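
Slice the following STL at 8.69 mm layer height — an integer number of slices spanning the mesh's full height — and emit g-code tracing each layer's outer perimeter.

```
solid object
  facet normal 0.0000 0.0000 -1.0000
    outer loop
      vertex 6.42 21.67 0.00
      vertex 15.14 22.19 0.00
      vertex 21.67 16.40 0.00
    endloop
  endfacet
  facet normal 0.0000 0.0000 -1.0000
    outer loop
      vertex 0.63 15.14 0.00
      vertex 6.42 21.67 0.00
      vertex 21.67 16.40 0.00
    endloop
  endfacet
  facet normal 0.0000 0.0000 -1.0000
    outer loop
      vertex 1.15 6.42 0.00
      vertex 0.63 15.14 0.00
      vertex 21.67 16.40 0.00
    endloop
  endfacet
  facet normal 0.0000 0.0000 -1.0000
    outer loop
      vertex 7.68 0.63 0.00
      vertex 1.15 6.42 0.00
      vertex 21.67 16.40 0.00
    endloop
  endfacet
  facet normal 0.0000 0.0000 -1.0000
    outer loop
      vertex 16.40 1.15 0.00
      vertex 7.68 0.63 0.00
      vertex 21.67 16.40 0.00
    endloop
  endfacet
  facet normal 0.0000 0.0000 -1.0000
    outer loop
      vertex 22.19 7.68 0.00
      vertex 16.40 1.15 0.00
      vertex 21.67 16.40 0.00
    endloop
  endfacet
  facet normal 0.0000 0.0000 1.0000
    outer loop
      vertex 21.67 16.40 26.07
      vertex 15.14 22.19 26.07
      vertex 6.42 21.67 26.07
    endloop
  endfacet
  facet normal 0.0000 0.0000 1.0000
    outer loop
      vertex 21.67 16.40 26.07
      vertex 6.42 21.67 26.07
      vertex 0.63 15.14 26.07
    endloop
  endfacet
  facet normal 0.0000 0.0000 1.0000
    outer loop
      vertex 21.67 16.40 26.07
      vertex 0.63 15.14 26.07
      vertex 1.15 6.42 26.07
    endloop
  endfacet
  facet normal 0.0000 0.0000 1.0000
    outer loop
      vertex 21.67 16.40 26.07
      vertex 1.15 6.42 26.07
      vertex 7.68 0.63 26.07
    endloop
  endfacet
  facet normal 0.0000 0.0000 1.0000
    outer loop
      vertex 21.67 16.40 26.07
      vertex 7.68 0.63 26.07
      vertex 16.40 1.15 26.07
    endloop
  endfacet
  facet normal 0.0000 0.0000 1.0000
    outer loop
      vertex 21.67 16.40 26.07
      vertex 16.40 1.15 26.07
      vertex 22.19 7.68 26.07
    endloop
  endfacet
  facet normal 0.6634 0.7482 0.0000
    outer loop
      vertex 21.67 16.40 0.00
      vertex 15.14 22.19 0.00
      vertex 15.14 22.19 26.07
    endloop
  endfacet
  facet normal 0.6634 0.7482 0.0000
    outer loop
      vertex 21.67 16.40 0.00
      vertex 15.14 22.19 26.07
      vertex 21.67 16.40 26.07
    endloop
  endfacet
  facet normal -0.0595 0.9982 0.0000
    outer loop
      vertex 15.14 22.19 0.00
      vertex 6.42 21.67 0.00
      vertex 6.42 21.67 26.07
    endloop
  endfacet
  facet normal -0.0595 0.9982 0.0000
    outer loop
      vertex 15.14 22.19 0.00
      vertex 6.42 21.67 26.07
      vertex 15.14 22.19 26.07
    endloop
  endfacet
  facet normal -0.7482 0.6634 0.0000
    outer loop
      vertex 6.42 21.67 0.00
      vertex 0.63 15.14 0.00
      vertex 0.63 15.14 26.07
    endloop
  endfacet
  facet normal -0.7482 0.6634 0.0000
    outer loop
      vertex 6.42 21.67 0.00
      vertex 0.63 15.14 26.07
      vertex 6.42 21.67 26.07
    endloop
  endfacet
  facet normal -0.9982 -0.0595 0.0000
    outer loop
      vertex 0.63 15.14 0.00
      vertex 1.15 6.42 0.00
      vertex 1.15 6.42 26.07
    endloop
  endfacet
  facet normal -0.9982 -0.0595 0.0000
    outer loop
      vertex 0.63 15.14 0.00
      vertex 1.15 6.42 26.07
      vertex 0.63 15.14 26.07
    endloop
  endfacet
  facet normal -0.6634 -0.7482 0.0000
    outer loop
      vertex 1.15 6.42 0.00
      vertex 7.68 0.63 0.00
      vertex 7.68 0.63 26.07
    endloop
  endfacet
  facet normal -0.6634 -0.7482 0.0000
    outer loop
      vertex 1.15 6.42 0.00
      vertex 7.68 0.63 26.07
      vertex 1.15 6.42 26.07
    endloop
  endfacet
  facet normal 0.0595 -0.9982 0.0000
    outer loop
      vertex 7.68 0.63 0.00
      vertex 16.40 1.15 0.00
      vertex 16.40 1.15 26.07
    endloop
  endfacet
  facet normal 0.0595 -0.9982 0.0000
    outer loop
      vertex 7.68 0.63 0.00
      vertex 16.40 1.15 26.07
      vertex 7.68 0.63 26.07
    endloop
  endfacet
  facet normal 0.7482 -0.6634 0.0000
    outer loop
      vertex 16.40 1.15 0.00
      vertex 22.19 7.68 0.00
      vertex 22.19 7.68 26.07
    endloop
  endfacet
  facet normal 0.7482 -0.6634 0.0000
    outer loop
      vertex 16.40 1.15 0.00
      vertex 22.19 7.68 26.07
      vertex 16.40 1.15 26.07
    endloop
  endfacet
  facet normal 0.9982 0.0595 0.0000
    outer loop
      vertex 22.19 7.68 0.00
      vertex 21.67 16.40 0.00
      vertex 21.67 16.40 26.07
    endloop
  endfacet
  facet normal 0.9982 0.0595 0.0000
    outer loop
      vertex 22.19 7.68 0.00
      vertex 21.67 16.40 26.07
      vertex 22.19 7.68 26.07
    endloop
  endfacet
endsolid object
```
; perimeter-only toolpath
G21 ; units = mm
G90 ; absolute positioning
G28 ; home
; layer 1
G0 Z8.69
G0 X21.67 Y16.40
G1 X15.14 Y22.19
G1 X6.42 Y21.67
G1 X0.63 Y15.14
G1 X1.15 Y6.42
G1 X7.68 Y0.63
G1 X16.40 Y1.15
G1 X22.19 Y7.68
G1 X21.67 Y16.40
; layer 2
G0 Z17.38
G0 X21.67 Y16.40
G1 X15.14 Y22.19
G1 X6.42 Y21.67
G1 X0.63 Y15.14
G1 X1.15 Y6.42
G1 X7.68 Y0.63
G1 X16.40 Y1.15
G1 X22.19 Y7.68
G1 X21.67 Y16.40
; layer 3
G0 Z26.07
G0 X21.67 Y16.40
G1 X15.14 Y22.19
G1 X6.42 Y21.67
G1 X0.63 Y15.14
G1 X1.15 Y6.42
G1 X7.68 Y0.63
G1 X16.40 Y1.15
G1 X22.19 Y7.68
G1 X21.67 Y16.40
M2 ; end

The solid is a regular 8-sided prism (a cylinder approximated with 8 flat sides), circumscribed radius ≈ 11.4 mm, height ≈ 26.1 mm. Slicing at Δz = 8.69 mm — 3 equal slices spanning the solid's height, so layer i sits at z = i·h/3 — gives 3 non-empty perimeters. Each is a 8-segment closed polygon; G0 lifts to the layer z and rapids to the start vertex, then G1 traces the edges.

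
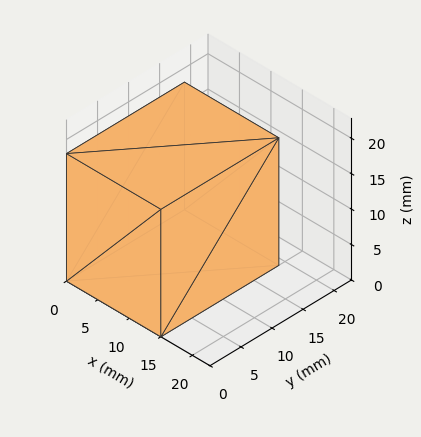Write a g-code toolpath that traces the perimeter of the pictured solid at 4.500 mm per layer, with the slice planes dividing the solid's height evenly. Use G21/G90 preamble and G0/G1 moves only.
Reading the render: the shape is a rectangular box, roughly 15 × 19 mm footprint and 18 mm tall (dimensions read to the nearest mm from the axis ticks). For the g-code, the solid's height is divided into equal slices at the stated Δz and each level perimeter traced with G1 moves after a G0 lift.

; perimeter-only toolpath
G21 ; units = mm
G90 ; absolute positioning
G28 ; home
; layer 1
G0 Z4.500
G0 X0.000 Y0.000
G1 X15.000 Y0.000
G1 X15.000 Y19.000
G1 X0.000 Y19.000
G1 X0.000 Y0.000
; layer 2
G0 Z9.000
G0 X0.000 Y0.000
G1 X15.000 Y0.000
G1 X15.000 Y19.000
G1 X0.000 Y19.000
G1 X0.000 Y0.000
; layer 3
G0 Z13.500
G0 X0.000 Y0.000
G1 X15.000 Y0.000
G1 X15.000 Y19.000
G1 X0.000 Y19.000
G1 X0.000 Y0.000
; layer 4
G0 Z18.000
G0 X0.000 Y0.000
G1 X15.000 Y0.000
G1 X15.000 Y19.000
G1 X0.000 Y19.000
G1 X0.000 Y0.000
M2 ; end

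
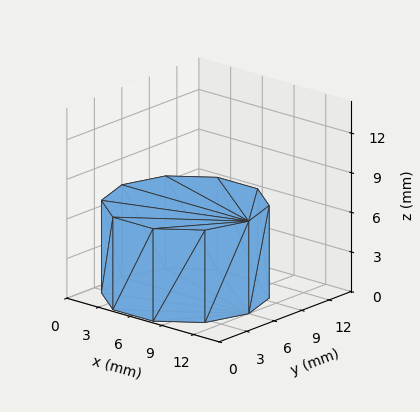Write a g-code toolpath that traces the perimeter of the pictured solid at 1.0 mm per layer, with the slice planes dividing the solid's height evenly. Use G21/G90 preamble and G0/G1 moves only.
Reading the render: the shape is a regular 10-sided prism (a cylinder approximated with 10 flat sides), circumscribed radius ≈ 6 mm, height ≈ 7 mm (dimensions read to the nearest mm from the axis ticks). For the g-code, the solid's height is divided into equal slices at the stated Δz and each level perimeter traced with G1 moves after a G0 lift.

; perimeter-only toolpath
G21 ; units = mm
G90 ; absolute positioning
G28 ; home
; layer 1
G0 Z1.0
G0 X12.0 Y6.0
G1 X10.9 Y9.5
G1 X7.9 Y11.7
G1 X4.1 Y11.7
G1 X1.1 Y9.5
G1 X0.0 Y6.0
G1 X1.1 Y2.5
G1 X4.1 Y0.3
G1 X7.9 Y0.3
G1 X10.9 Y2.5
G1 X12.0 Y6.0
; layer 2
G0 Z2.0
G0 X12.0 Y6.0
G1 X10.9 Y9.5
G1 X7.9 Y11.7
G1 X4.1 Y11.7
G1 X1.1 Y9.5
G1 X0.0 Y6.0
G1 X1.1 Y2.5
G1 X4.1 Y0.3
G1 X7.9 Y0.3
G1 X10.9 Y2.5
G1 X12.0 Y6.0
; layer 3
G0 Z3.0
G0 X12.0 Y6.0
G1 X10.9 Y9.5
G1 X7.9 Y11.7
G1 X4.1 Y11.7
G1 X1.1 Y9.5
G1 X0.0 Y6.0
G1 X1.1 Y2.5
G1 X4.1 Y0.3
G1 X7.9 Y0.3
G1 X10.9 Y2.5
G1 X12.0 Y6.0
; layer 4
G0 Z4.0
G0 X12.0 Y6.0
G1 X10.9 Y9.5
G1 X7.9 Y11.7
G1 X4.1 Y11.7
G1 X1.1 Y9.5
G1 X0.0 Y6.0
G1 X1.1 Y2.5
G1 X4.1 Y0.3
G1 X7.9 Y0.3
G1 X10.9 Y2.5
G1 X12.0 Y6.0
; layer 5
G0 Z5.0
G0 X12.0 Y6.0
G1 X10.9 Y9.5
G1 X7.9 Y11.7
G1 X4.1 Y11.7
G1 X1.1 Y9.5
G1 X0.0 Y6.0
G1 X1.1 Y2.5
G1 X4.1 Y0.3
G1 X7.9 Y0.3
G1 X10.9 Y2.5
G1 X12.0 Y6.0
; layer 6
G0 Z6.0
G0 X12.0 Y6.0
G1 X10.9 Y9.5
G1 X7.9 Y11.7
G1 X4.1 Y11.7
G1 X1.1 Y9.5
G1 X0.0 Y6.0
G1 X1.1 Y2.5
G1 X4.1 Y0.3
G1 X7.9 Y0.3
G1 X10.9 Y2.5
G1 X12.0 Y6.0
; layer 7
G0 Z7.0
G0 X12.0 Y6.0
G1 X10.9 Y9.5
G1 X7.9 Y11.7
G1 X4.1 Y11.7
G1 X1.1 Y9.5
G1 X0.0 Y6.0
G1 X1.1 Y2.5
G1 X4.1 Y0.3
G1 X7.9 Y0.3
G1 X10.9 Y2.5
G1 X12.0 Y6.0
M2 ; end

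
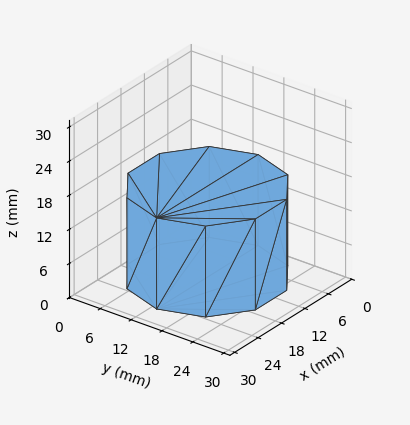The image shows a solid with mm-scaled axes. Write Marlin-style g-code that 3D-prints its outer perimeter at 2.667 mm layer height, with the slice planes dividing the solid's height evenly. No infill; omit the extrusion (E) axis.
Reading the render: the shape is a regular 10-sided prism (a cylinder approximated with 10 flat sides), circumscribed radius ≈ 13 mm, height ≈ 16 mm (dimensions read to the nearest mm from the axis ticks). For the g-code, the solid's height is divided into equal slices at the stated Δz and each level perimeter traced with G1 moves after a G0 lift.

; perimeter-only toolpath
G21 ; units = mm
G90 ; absolute positioning
G28 ; home
; layer 1
G0 Z2.667
G0 X26.000 Y13.000
G1 X23.517 Y20.641
G1 X17.017 Y25.364
G1 X8.983 Y25.364
G1 X2.483 Y20.641
G1 X0.000 Y13.000
G1 X2.483 Y5.359
G1 X8.983 Y0.636
G1 X17.017 Y0.636
G1 X23.517 Y5.359
G1 X26.000 Y13.000
; layer 2
G0 Z5.333
G0 X26.000 Y13.000
G1 X23.517 Y20.641
G1 X17.017 Y25.364
G1 X8.983 Y25.364
G1 X2.483 Y20.641
G1 X0.000 Y13.000
G1 X2.483 Y5.359
G1 X8.983 Y0.636
G1 X17.017 Y0.636
G1 X23.517 Y5.359
G1 X26.000 Y13.000
; layer 3
G0 Z8.000
G0 X26.000 Y13.000
G1 X23.517 Y20.641
G1 X17.017 Y25.364
G1 X8.983 Y25.364
G1 X2.483 Y20.641
G1 X0.000 Y13.000
G1 X2.483 Y5.359
G1 X8.983 Y0.636
G1 X17.017 Y0.636
G1 X23.517 Y5.359
G1 X26.000 Y13.000
; layer 4
G0 Z10.667
G0 X26.000 Y13.000
G1 X23.517 Y20.641
G1 X17.017 Y25.364
G1 X8.983 Y25.364
G1 X2.483 Y20.641
G1 X0.000 Y13.000
G1 X2.483 Y5.359
G1 X8.983 Y0.636
G1 X17.017 Y0.636
G1 X23.517 Y5.359
G1 X26.000 Y13.000
; layer 5
G0 Z13.333
G0 X26.000 Y13.000
G1 X23.517 Y20.641
G1 X17.017 Y25.364
G1 X8.983 Y25.364
G1 X2.483 Y20.641
G1 X0.000 Y13.000
G1 X2.483 Y5.359
G1 X8.983 Y0.636
G1 X17.017 Y0.636
G1 X23.517 Y5.359
G1 X26.000 Y13.000
; layer 6
G0 Z16.000
G0 X26.000 Y13.000
G1 X23.517 Y20.641
G1 X17.017 Y25.364
G1 X8.983 Y25.364
G1 X2.483 Y20.641
G1 X0.000 Y13.000
G1 X2.483 Y5.359
G1 X8.983 Y0.636
G1 X17.017 Y0.636
G1 X23.517 Y5.359
G1 X26.000 Y13.000
M2 ; end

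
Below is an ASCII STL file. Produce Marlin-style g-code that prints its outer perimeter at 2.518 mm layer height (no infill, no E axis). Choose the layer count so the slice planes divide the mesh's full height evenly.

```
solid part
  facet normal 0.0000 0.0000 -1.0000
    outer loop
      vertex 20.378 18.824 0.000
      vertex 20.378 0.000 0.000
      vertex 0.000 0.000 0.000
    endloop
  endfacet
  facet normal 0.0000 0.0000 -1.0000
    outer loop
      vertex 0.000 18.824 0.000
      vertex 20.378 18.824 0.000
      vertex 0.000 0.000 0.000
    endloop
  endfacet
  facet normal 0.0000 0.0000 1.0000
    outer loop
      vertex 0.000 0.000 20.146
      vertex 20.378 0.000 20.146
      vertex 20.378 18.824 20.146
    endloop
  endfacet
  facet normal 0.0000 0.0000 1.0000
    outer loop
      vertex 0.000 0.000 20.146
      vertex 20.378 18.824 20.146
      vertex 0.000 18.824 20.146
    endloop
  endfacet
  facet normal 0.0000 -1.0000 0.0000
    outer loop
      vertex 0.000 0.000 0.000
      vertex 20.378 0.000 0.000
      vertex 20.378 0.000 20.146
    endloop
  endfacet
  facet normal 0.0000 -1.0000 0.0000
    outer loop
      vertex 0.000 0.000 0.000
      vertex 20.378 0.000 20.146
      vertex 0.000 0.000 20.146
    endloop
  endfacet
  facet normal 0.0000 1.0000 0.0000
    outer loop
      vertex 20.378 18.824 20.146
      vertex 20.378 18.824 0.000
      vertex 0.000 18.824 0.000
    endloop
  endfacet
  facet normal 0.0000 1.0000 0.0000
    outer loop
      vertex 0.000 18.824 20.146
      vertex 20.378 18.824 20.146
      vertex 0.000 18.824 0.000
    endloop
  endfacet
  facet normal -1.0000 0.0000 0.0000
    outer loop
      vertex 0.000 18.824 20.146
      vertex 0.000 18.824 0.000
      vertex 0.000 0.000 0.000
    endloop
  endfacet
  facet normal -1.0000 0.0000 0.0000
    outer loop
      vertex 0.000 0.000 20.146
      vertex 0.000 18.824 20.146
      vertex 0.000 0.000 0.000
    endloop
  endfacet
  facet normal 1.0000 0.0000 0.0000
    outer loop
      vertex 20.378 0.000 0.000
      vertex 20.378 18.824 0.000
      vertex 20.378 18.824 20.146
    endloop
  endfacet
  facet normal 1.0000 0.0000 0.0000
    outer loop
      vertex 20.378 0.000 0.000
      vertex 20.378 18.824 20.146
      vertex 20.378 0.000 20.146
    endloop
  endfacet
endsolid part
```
; perimeter-only toolpath
G21 ; units = mm
G90 ; absolute positioning
G28 ; home
; layer 1
G0 Z2.518
G0 X0.000 Y0.000
G1 X20.378 Y0.000
G1 X20.378 Y18.824
G1 X0.000 Y18.824
G1 X0.000 Y0.000
; layer 2
G0 Z5.037
G0 X0.000 Y0.000
G1 X20.378 Y0.000
G1 X20.378 Y18.824
G1 X0.000 Y18.824
G1 X0.000 Y0.000
; layer 3
G0 Z7.555
G0 X0.000 Y0.000
G1 X20.378 Y0.000
G1 X20.378 Y18.824
G1 X0.000 Y18.824
G1 X0.000 Y0.000
; layer 4
G0 Z10.073
G0 X0.000 Y0.000
G1 X20.378 Y0.000
G1 X20.378 Y18.824
G1 X0.000 Y18.824
G1 X0.000 Y0.000
; layer 5
G0 Z12.591
G0 X0.000 Y0.000
G1 X20.378 Y0.000
G1 X20.378 Y18.824
G1 X0.000 Y18.824
G1 X0.000 Y0.000
; layer 6
G0 Z15.110
G0 X0.000 Y0.000
G1 X20.378 Y0.000
G1 X20.378 Y18.824
G1 X0.000 Y18.824
G1 X0.000 Y0.000
; layer 7
G0 Z17.628
G0 X0.000 Y0.000
G1 X20.378 Y0.000
G1 X20.378 Y18.824
G1 X0.000 Y18.824
G1 X0.000 Y0.000
; layer 8
G0 Z20.146
G0 X0.000 Y0.000
G1 X20.378 Y0.000
G1 X20.378 Y18.824
G1 X0.000 Y18.824
G1 X0.000 Y0.000
M2 ; end

The solid is a rectangular box, roughly 20.4 × 18.8 mm footprint and 20.1 mm tall. Slicing at Δz = 2.518 mm — 8 equal slices spanning the solid's height, so layer i sits at z = i·h/8 — gives 8 non-empty perimeters. Each is a 4-segment closed polygon; G0 lifts to the layer z and rapids to the start vertex, then G1 traces the edges.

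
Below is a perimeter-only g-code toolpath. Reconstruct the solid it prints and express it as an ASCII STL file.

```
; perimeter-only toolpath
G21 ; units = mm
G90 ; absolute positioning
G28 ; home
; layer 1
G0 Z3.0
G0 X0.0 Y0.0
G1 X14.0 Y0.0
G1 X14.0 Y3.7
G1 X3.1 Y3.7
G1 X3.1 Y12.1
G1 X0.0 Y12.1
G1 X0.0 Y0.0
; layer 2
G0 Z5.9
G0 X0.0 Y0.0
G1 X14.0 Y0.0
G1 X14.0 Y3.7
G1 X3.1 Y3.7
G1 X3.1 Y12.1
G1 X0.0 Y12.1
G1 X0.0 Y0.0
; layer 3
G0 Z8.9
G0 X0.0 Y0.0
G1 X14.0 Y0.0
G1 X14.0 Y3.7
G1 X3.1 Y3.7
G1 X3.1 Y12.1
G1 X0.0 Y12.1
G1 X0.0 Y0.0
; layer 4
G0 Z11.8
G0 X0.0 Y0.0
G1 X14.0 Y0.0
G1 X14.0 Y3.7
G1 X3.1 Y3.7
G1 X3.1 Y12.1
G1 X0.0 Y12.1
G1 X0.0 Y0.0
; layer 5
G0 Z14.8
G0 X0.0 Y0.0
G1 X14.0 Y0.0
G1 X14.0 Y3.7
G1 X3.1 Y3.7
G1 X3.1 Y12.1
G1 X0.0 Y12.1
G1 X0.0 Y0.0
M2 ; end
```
solid part
  facet normal 0.0000 0.0000 -1.0000
    outer loop
      vertex 14.0 3.7 0.0
      vertex 14.0 0.0 0.0
      vertex 0.0 0.0 0.0
    endloop
  endfacet
  facet normal 0.0000 0.0000 -1.0000
    outer loop
      vertex 3.1 3.7 0.0
      vertex 14.0 3.7 0.0
      vertex 0.0 0.0 0.0
    endloop
  endfacet
  facet normal 0.0000 0.0000 -1.0000
    outer loop
      vertex 3.1 12.1 0.0
      vertex 3.1 3.7 0.0
      vertex 0.0 0.0 0.0
    endloop
  endfacet
  facet normal 0.0000 0.0000 -1.0000
    outer loop
      vertex 0.0 12.1 0.0
      vertex 3.1 12.1 0.0
      vertex 0.0 0.0 0.0
    endloop
  endfacet
  facet normal 0.0000 0.0000 1.0000
    outer loop
      vertex 0.0 0.0 14.8
      vertex 14.0 0.0 14.8
      vertex 14.0 3.7 14.8
    endloop
  endfacet
  facet normal 0.0000 0.0000 1.0000
    outer loop
      vertex 0.0 0.0 14.8
      vertex 14.0 3.7 14.8
      vertex 3.1 3.7 14.8
    endloop
  endfacet
  facet normal 0.0000 0.0000 1.0000
    outer loop
      vertex 0.0 0.0 14.8
      vertex 3.1 3.7 14.8
      vertex 3.1 12.1 14.8
    endloop
  endfacet
  facet normal 0.0000 0.0000 1.0000
    outer loop
      vertex 0.0 0.0 14.8
      vertex 3.1 12.1 14.8
      vertex 0.0 12.1 14.8
    endloop
  endfacet
  facet normal 0.0000 -1.0000 0.0000
    outer loop
      vertex 0.0 0.0 0.0
      vertex 14.0 0.0 0.0
      vertex 14.0 0.0 14.8
    endloop
  endfacet
  facet normal 0.0000 -1.0000 0.0000
    outer loop
      vertex 0.0 0.0 0.0
      vertex 14.0 0.0 14.8
      vertex 0.0 0.0 14.8
    endloop
  endfacet
  facet normal 1.0000 0.0000 0.0000
    outer loop
      vertex 14.0 0.0 0.0
      vertex 14.0 3.7 0.0
      vertex 14.0 3.7 14.8
    endloop
  endfacet
  facet normal 1.0000 0.0000 0.0000
    outer loop
      vertex 14.0 0.0 0.0
      vertex 14.0 3.7 14.8
      vertex 14.0 0.0 14.8
    endloop
  endfacet
  facet normal 0.0000 1.0000 0.0000
    outer loop
      vertex 14.0 3.7 0.0
      vertex 3.1 3.7 0.0
      vertex 3.1 3.7 14.8
    endloop
  endfacet
  facet normal 0.0000 1.0000 0.0000
    outer loop
      vertex 14.0 3.7 0.0
      vertex 3.1 3.7 14.8
      vertex 14.0 3.7 14.8
    endloop
  endfacet
  facet normal 1.0000 0.0000 0.0000
    outer loop
      vertex 3.1 3.7 0.0
      vertex 3.1 12.1 0.0
      vertex 3.1 12.1 14.8
    endloop
  endfacet
  facet normal 1.0000 0.0000 0.0000
    outer loop
      vertex 3.1 3.7 0.0
      vertex 3.1 12.1 14.8
      vertex 3.1 3.7 14.8
    endloop
  endfacet
  facet normal 0.0000 1.0000 0.0000
    outer loop
      vertex 3.1 12.1 0.0
      vertex 0.0 12.1 0.0
      vertex 0.0 12.1 14.8
    endloop
  endfacet
  facet normal 0.0000 1.0000 0.0000
    outer loop
      vertex 3.1 12.1 0.0
      vertex 0.0 12.1 14.8
      vertex 3.1 12.1 14.8
    endloop
  endfacet
  facet normal -1.0000 0.0000 0.0000
    outer loop
      vertex 0.0 12.1 0.0
      vertex 0.0 0.0 0.0
      vertex 0.0 0.0 14.8
    endloop
  endfacet
  facet normal -1.0000 0.0000 0.0000
    outer loop
      vertex 0.0 12.1 0.0
      vertex 0.0 0.0 14.8
      vertex 0.0 12.1 14.8
    endloop
  endfacet
endsolid part

The G0 Z moves step by Δz≈3.0 mm. Every layer's G1 loop is the same polygon, so the solid is a straight extrusion of it from z=0 to z≈14.8. Closing with flat bottom and top caps and triangulating gives 20 facets — an L-shaped prism: outer 14 × 12.1 mm, arm thicknesses ≈ 3.7 mm (horizontal) and 3.1 mm (vertical), extruded 14.8 mm in z.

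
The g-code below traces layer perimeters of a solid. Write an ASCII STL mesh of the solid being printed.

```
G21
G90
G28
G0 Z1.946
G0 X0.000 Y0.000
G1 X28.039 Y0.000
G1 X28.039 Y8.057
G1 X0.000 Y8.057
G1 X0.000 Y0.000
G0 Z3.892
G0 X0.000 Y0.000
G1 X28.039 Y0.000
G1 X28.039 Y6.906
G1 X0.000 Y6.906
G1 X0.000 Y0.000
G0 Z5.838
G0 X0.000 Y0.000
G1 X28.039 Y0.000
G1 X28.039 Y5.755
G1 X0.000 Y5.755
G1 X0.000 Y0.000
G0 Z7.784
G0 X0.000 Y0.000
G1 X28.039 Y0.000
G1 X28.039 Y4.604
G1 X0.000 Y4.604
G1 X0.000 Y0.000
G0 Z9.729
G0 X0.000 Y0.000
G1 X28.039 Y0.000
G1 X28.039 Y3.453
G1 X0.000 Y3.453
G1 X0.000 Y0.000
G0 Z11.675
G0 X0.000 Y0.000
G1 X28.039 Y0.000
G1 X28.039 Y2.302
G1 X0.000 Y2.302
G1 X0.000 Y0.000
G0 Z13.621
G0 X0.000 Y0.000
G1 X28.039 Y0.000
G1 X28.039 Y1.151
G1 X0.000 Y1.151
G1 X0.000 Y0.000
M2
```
solid part
  facet normal 0.0000 0.0000 -1.0000
    outer loop
      vertex 28.039 9.208 0.000
      vertex 28.039 0.000 0.000
      vertex 0.000 0.000 0.000
    endloop
  endfacet
  facet normal 0.0000 0.0000 -1.0000
    outer loop
      vertex 0.000 9.208 0.000
      vertex 28.039 9.208 0.000
      vertex 0.000 0.000 0.000
    endloop
  endfacet
  facet normal 0.0000 -1.0000 0.0000
    outer loop
      vertex 0.000 0.000 0.000
      vertex 28.039 0.000 0.000
      vertex 28.039 0.000 15.567
    endloop
  endfacet
  facet normal 0.0000 -1.0000 0.0000
    outer loop
      vertex 0.000 0.000 0.000
      vertex 28.039 0.000 15.567
      vertex 0.000 0.000 15.567
    endloop
  endfacet
  facet normal 0.0000 0.8607 0.5091
    outer loop
      vertex 0.000 0.000 15.567
      vertex 28.039 0.000 15.567
      vertex 28.039 9.208 0.000
    endloop
  endfacet
  facet normal 0.0000 0.8607 0.5091
    outer loop
      vertex 0.000 0.000 15.567
      vertex 28.039 9.208 0.000
      vertex 0.000 9.208 0.000
    endloop
  endfacet
  facet normal -1.0000 0.0000 0.0000
    outer loop
      vertex 0.000 0.000 15.567
      vertex 0.000 9.208 0.000
      vertex 0.000 0.000 0.000
    endloop
  endfacet
  facet normal 1.0000 0.0000 0.0000
    outer loop
      vertex 28.039 0.000 0.000
      vertex 28.039 9.208 0.000
      vertex 28.039 0.000 15.567
    endloop
  endfacet
endsolid part

The G0 Z moves step by Δz≈1.946 mm. The G1 loops shrink linearly with z, so the solid tapers from its base footprint up to z≈15.6. Closing with a flat bottom cap and the tapered top and triangulating gives 8 facets — a wedge (ramp): 28 × 9.21 mm base, rising to 15.6 mm along the y=0 edge and sloping linearly to z=0 at y=9.21.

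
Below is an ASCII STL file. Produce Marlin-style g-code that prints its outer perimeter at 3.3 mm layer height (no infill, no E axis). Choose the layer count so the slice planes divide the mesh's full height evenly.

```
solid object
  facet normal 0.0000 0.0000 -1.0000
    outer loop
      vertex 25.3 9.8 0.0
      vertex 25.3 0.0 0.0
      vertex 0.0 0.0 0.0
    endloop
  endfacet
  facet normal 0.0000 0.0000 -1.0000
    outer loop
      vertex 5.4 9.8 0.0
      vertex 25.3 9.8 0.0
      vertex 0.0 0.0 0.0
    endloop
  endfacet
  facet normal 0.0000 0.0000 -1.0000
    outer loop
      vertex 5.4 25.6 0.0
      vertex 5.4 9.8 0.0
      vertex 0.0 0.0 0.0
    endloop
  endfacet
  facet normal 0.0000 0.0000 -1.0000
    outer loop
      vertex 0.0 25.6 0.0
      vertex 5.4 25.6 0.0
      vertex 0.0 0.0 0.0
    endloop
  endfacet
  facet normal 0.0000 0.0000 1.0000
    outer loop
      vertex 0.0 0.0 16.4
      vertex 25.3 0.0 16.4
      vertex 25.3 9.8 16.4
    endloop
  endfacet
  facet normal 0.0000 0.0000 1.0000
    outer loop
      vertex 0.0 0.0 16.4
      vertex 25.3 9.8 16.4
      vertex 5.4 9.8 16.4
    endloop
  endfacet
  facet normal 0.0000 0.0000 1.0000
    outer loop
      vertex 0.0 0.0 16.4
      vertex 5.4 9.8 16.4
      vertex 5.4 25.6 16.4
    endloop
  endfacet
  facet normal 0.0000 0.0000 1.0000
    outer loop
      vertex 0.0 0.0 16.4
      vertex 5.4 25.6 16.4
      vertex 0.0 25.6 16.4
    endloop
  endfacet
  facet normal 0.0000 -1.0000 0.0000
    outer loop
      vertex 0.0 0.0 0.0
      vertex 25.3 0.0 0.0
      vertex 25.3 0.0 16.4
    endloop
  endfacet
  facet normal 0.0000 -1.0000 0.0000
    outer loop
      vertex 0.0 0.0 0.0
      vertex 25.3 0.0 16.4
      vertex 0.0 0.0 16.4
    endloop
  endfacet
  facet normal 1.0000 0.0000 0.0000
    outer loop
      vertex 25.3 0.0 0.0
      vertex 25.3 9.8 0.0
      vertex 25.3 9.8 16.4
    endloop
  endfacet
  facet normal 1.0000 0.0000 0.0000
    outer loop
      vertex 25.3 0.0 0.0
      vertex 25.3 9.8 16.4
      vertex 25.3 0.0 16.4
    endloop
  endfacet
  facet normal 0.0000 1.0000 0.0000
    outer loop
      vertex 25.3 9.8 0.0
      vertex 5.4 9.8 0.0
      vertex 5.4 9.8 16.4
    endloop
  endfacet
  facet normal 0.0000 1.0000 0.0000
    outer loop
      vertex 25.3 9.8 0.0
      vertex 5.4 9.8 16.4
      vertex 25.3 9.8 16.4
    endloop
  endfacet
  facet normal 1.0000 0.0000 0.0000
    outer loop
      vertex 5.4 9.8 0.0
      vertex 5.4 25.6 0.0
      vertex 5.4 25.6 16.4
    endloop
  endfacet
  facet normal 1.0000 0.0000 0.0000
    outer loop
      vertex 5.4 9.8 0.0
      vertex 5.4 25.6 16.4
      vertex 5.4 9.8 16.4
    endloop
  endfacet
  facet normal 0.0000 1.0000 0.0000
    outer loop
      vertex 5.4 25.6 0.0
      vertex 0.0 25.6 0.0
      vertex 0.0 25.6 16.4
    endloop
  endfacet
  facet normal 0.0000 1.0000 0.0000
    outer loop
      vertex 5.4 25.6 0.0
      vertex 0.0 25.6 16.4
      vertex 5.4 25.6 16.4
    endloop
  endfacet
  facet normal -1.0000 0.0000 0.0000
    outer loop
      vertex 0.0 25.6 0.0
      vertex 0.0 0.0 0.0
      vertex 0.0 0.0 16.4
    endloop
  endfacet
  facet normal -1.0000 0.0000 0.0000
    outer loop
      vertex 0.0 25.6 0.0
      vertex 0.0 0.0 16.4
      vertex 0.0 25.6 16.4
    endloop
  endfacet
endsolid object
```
; perimeter-only toolpath
G21 ; units = mm
G90 ; absolute positioning
G28 ; home
; layer 1
G0 Z3.3
G0 X0.0 Y0.0
G1 X25.3 Y0.0
G1 X25.3 Y9.8
G1 X5.4 Y9.8
G1 X5.4 Y25.6
G1 X0.0 Y25.6
G1 X0.0 Y0.0
; layer 2
G0 Z6.6
G0 X0.0 Y0.0
G1 X25.3 Y0.0
G1 X25.3 Y9.8
G1 X5.4 Y9.8
G1 X5.4 Y25.6
G1 X0.0 Y25.6
G1 X0.0 Y0.0
; layer 3
G0 Z9.8
G0 X0.0 Y0.0
G1 X25.3 Y0.0
G1 X25.3 Y9.8
G1 X5.4 Y9.8
G1 X5.4 Y25.6
G1 X0.0 Y25.6
G1 X0.0 Y0.0
; layer 4
G0 Z13.1
G0 X0.0 Y0.0
G1 X25.3 Y0.0
G1 X25.3 Y9.8
G1 X5.4 Y9.8
G1 X5.4 Y25.6
G1 X0.0 Y25.6
G1 X0.0 Y0.0
; layer 5
G0 Z16.4
G0 X0.0 Y0.0
G1 X25.3 Y0.0
G1 X25.3 Y9.8
G1 X5.4 Y9.8
G1 X5.4 Y25.6
G1 X0.0 Y25.6
G1 X0.0 Y0.0
M2 ; end

The solid is an L-shaped prism: outer 25.3 × 25.6 mm, arm thicknesses ≈ 9.8 mm (horizontal) and 5.4 mm (vertical), extruded 16.4 mm in z. Slicing at Δz = 3.3 mm — 5 equal slices spanning the solid's height, so layer i sits at z = i·h/5 — gives 5 non-empty perimeters. Each is a 6-segment closed polygon; G0 lifts to the layer z and rapids to the start vertex, then G1 traces the edges.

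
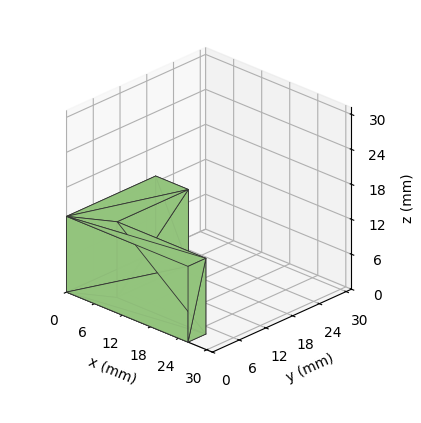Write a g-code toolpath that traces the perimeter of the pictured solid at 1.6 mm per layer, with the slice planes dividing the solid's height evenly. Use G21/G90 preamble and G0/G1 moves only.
Reading the render: the shape is an L-shaped prism: outer 26 × 20 mm, arm thicknesses ≈ 4 mm (horizontal) and 7 mm (vertical), extruded 13 mm in z (dimensions read to the nearest mm from the axis ticks). For the g-code, the solid's height is divided into equal slices at the stated Δz and each level perimeter traced with G1 moves after a G0 lift.

; perimeter-only toolpath
G21 ; units = mm
G90 ; absolute positioning
G28 ; home
; layer 1
G0 Z1.6
G0 X0.0 Y0.0
G1 X26.0 Y0.0
G1 X26.0 Y4.0
G1 X7.0 Y4.0
G1 X7.0 Y20.0
G1 X0.0 Y20.0
G1 X0.0 Y0.0
; layer 2
G0 Z3.2
G0 X0.0 Y0.0
G1 X26.0 Y0.0
G1 X26.0 Y4.0
G1 X7.0 Y4.0
G1 X7.0 Y20.0
G1 X0.0 Y20.0
G1 X0.0 Y0.0
; layer 3
G0 Z4.9
G0 X0.0 Y0.0
G1 X26.0 Y0.0
G1 X26.0 Y4.0
G1 X7.0 Y4.0
G1 X7.0 Y20.0
G1 X0.0 Y20.0
G1 X0.0 Y0.0
; layer 4
G0 Z6.5
G0 X0.0 Y0.0
G1 X26.0 Y0.0
G1 X26.0 Y4.0
G1 X7.0 Y4.0
G1 X7.0 Y20.0
G1 X0.0 Y20.0
G1 X0.0 Y0.0
; layer 5
G0 Z8.1
G0 X0.0 Y0.0
G1 X26.0 Y0.0
G1 X26.0 Y4.0
G1 X7.0 Y4.0
G1 X7.0 Y20.0
G1 X0.0 Y20.0
G1 X0.0 Y0.0
; layer 6
G0 Z9.8
G0 X0.0 Y0.0
G1 X26.0 Y0.0
G1 X26.0 Y4.0
G1 X7.0 Y4.0
G1 X7.0 Y20.0
G1 X0.0 Y20.0
G1 X0.0 Y0.0
; layer 7
G0 Z11.4
G0 X0.0 Y0.0
G1 X26.0 Y0.0
G1 X26.0 Y4.0
G1 X7.0 Y4.0
G1 X7.0 Y20.0
G1 X0.0 Y20.0
G1 X0.0 Y0.0
; layer 8
G0 Z13.0
G0 X0.0 Y0.0
G1 X26.0 Y0.0
G1 X26.0 Y4.0
G1 X7.0 Y4.0
G1 X7.0 Y20.0
G1 X0.0 Y20.0
G1 X0.0 Y0.0
M2 ; end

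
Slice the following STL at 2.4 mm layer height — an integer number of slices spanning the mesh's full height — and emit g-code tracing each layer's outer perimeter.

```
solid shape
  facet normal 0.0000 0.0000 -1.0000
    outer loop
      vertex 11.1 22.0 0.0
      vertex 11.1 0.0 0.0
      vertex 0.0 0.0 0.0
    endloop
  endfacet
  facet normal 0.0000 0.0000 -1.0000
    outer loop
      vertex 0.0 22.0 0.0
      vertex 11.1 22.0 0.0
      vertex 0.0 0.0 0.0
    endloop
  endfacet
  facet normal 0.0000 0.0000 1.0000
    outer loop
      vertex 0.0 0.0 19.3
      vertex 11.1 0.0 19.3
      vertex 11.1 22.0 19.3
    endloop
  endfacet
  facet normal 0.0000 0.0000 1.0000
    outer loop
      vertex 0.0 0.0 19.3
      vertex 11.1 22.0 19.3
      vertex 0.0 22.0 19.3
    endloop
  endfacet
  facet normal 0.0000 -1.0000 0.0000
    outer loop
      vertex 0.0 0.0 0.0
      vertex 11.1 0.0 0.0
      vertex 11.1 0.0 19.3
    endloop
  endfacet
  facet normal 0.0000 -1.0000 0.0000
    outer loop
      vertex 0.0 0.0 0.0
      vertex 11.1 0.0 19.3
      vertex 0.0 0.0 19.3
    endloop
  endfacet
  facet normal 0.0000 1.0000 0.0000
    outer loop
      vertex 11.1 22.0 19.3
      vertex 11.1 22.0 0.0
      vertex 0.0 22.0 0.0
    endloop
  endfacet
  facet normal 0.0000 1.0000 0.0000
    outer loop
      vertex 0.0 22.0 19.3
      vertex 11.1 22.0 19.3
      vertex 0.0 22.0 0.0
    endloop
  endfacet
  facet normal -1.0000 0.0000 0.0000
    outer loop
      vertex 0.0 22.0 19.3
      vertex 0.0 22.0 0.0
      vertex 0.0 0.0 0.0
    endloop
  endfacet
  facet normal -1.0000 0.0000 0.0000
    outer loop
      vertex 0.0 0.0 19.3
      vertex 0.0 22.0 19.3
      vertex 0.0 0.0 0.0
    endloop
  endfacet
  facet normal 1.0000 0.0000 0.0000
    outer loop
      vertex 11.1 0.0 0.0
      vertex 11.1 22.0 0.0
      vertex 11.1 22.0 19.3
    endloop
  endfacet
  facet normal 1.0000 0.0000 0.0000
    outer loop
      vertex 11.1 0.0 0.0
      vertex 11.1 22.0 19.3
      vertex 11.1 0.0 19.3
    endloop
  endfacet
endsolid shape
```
; perimeter-only toolpath
G21 ; units = mm
G90 ; absolute positioning
G28 ; home
; layer 1
G0 Z2.4
G0 X0.0 Y0.0
G1 X11.1 Y0.0
G1 X11.1 Y22.0
G1 X0.0 Y22.0
G1 X0.0 Y0.0
; layer 2
G0 Z4.8
G0 X0.0 Y0.0
G1 X11.1 Y0.0
G1 X11.1 Y22.0
G1 X0.0 Y22.0
G1 X0.0 Y0.0
; layer 3
G0 Z7.2
G0 X0.0 Y0.0
G1 X11.1 Y0.0
G1 X11.1 Y22.0
G1 X0.0 Y22.0
G1 X0.0 Y0.0
; layer 4
G0 Z9.7
G0 X0.0 Y0.0
G1 X11.1 Y0.0
G1 X11.1 Y22.0
G1 X0.0 Y22.0
G1 X0.0 Y0.0
; layer 5
G0 Z12.1
G0 X0.0 Y0.0
G1 X11.1 Y0.0
G1 X11.1 Y22.0
G1 X0.0 Y22.0
G1 X0.0 Y0.0
; layer 6
G0 Z14.5
G0 X0.0 Y0.0
G1 X11.1 Y0.0
G1 X11.1 Y22.0
G1 X0.0 Y22.0
G1 X0.0 Y0.0
; layer 7
G0 Z16.9
G0 X0.0 Y0.0
G1 X11.1 Y0.0
G1 X11.1 Y22.0
G1 X0.0 Y22.0
G1 X0.0 Y0.0
; layer 8
G0 Z19.3
G0 X0.0 Y0.0
G1 X11.1 Y0.0
G1 X11.1 Y22.0
G1 X0.0 Y22.0
G1 X0.0 Y0.0
M2 ; end

The solid is a rectangular box, roughly 11.1 × 22 mm footprint and 19.3 mm tall. Slicing at Δz = 2.4 mm — 8 equal slices spanning the solid's height, so layer i sits at z = i·h/8 — gives 8 non-empty perimeters. Each is a 4-segment closed polygon; G0 lifts to the layer z and rapids to the start vertex, then G1 traces the edges.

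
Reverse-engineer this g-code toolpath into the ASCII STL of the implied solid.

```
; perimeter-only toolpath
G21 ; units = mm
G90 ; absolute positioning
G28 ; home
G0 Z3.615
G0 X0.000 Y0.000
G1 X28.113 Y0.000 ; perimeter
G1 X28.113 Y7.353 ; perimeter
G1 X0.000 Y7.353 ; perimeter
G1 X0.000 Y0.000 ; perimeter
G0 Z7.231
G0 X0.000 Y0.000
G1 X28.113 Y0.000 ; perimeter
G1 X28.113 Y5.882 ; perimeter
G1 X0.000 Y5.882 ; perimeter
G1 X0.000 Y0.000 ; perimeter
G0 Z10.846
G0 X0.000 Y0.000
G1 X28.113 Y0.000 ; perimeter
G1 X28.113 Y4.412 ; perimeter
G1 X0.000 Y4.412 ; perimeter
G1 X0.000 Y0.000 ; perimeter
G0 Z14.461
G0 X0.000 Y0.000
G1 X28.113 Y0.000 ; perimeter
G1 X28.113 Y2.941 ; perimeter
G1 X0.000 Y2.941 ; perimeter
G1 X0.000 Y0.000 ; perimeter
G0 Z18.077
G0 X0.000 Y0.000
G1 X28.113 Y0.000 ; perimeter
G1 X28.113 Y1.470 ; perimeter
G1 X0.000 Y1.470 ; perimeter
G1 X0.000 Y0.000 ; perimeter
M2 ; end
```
solid part
  facet normal 0.0000 0.0000 -1.0000
    outer loop
      vertex 28.113 8.823 0.000
      vertex 28.113 0.000 0.000
      vertex 0.000 0.000 0.000
    endloop
  endfacet
  facet normal 0.0000 0.0000 -1.0000
    outer loop
      vertex 0.000 8.823 0.000
      vertex 28.113 8.823 0.000
      vertex 0.000 0.000 0.000
    endloop
  endfacet
  facet normal 0.0000 -1.0000 0.0000
    outer loop
      vertex 0.000 0.000 0.000
      vertex 28.113 0.000 0.000
      vertex 28.113 0.000 21.692
    endloop
  endfacet
  facet normal 0.0000 -1.0000 0.0000
    outer loop
      vertex 0.000 0.000 0.000
      vertex 28.113 0.000 21.692
      vertex 0.000 0.000 21.692
    endloop
  endfacet
  facet normal 0.0000 0.9263 0.3768
    outer loop
      vertex 0.000 0.000 21.692
      vertex 28.113 0.000 21.692
      vertex 28.113 8.823 0.000
    endloop
  endfacet
  facet normal 0.0000 0.9263 0.3768
    outer loop
      vertex 0.000 0.000 21.692
      vertex 28.113 8.823 0.000
      vertex 0.000 8.823 0.000
    endloop
  endfacet
  facet normal -1.0000 0.0000 0.0000
    outer loop
      vertex 0.000 0.000 21.692
      vertex 0.000 8.823 0.000
      vertex 0.000 0.000 0.000
    endloop
  endfacet
  facet normal 1.0000 0.0000 0.0000
    outer loop
      vertex 28.113 0.000 0.000
      vertex 28.113 8.823 0.000
      vertex 28.113 0.000 21.692
    endloop
  endfacet
endsolid part

The G0 Z moves step by Δz≈3.615 mm. The G1 loops shrink linearly with z, so the solid tapers from its base footprint up to z≈21.7. Closing with a flat bottom cap and the tapered top and triangulating gives 8 facets — a wedge (ramp): 28.1 × 8.82 mm base, rising to 21.7 mm along the y=0 edge and sloping linearly to z=0 at y=8.82.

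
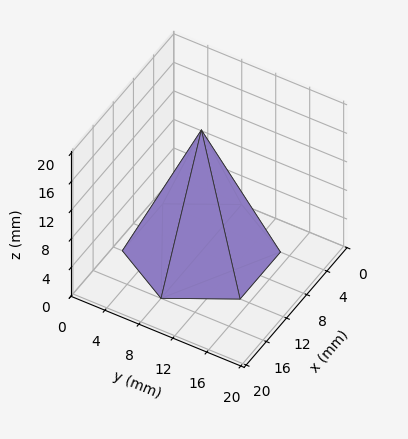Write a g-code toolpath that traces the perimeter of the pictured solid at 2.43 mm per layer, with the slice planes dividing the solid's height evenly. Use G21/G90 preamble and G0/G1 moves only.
Reading the render: the shape is a regular 6-sided pyramid, base circumscribed radius ≈ 8 mm, apex at z ≈ 17 mm (dimensions read to the nearest mm from the axis ticks). For the g-code, the solid's height is divided into equal slices at the stated Δz and each level perimeter traced with G1 moves after a G0 lift.

; perimeter-only toolpath
G21 ; units = mm
G90 ; absolute positioning
G28 ; home
; layer 1
G0 Z2.43
G0 X14.86 Y8.00
G1 X11.43 Y13.94
G1 X4.57 Y13.94
G1 X1.14 Y8.00
G1 X4.57 Y2.06
G1 X11.43 Y2.06
G1 X14.86 Y8.00
; layer 2
G0 Z4.86
G0 X13.71 Y8.00
G1 X10.86 Y12.95
G1 X5.14 Y12.95
G1 X2.29 Y8.00
G1 X5.14 Y3.05
G1 X10.86 Y3.05
G1 X13.71 Y8.00
; layer 3
G0 Z7.29
G0 X12.57 Y8.00
G1 X10.29 Y11.96
G1 X5.71 Y11.96
G1 X3.43 Y8.00
G1 X5.71 Y4.04
G1 X10.29 Y4.04
G1 X12.57 Y8.00
; layer 4
G0 Z9.71
G0 X11.43 Y8.00
G1 X9.71 Y10.97
G1 X6.29 Y10.97
G1 X4.57 Y8.00
G1 X6.29 Y5.03
G1 X9.71 Y5.03
G1 X11.43 Y8.00
; layer 5
G0 Z12.14
G0 X10.29 Y8.00
G1 X9.14 Y9.98
G1 X6.86 Y9.98
G1 X5.71 Y8.00
G1 X6.86 Y6.02
G1 X9.14 Y6.02
G1 X10.29 Y8.00
; layer 6
G0 Z14.57
G0 X9.14 Y8.00
G1 X8.57 Y8.99
G1 X7.43 Y8.99
G1 X6.86 Y8.00
G1 X7.43 Y7.01
G1 X8.57 Y7.01
G1 X9.14 Y8.00
M2 ; end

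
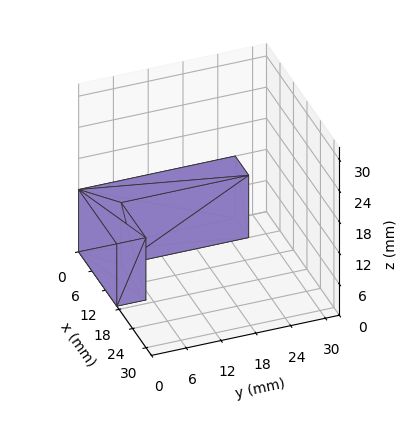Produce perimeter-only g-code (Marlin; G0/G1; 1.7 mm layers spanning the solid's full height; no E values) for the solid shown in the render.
Reading the render: the shape is an L-shaped prism: outer 17 × 27 mm, arm thicknesses ≈ 5 mm (horizontal) and 6 mm (vertical), extruded 12 mm in z (dimensions read to the nearest mm from the axis ticks). For the g-code, the solid's height is divided into equal slices at the stated Δz and each level perimeter traced with G1 moves after a G0 lift.

; perimeter-only toolpath
G21 ; units = mm
G90 ; absolute positioning
G28 ; home
; layer 1
G0 Z1.7
G0 X0.0 Y0.0
G1 X17.0 Y0.0
G1 X17.0 Y5.0
G1 X6.0 Y5.0
G1 X6.0 Y27.0
G1 X0.0 Y27.0
G1 X0.0 Y0.0
; layer 2
G0 Z3.4
G0 X0.0 Y0.0
G1 X17.0 Y0.0
G1 X17.0 Y5.0
G1 X6.0 Y5.0
G1 X6.0 Y27.0
G1 X0.0 Y27.0
G1 X0.0 Y0.0
; layer 3
G0 Z5.1
G0 X0.0 Y0.0
G1 X17.0 Y0.0
G1 X17.0 Y5.0
G1 X6.0 Y5.0
G1 X6.0 Y27.0
G1 X0.0 Y27.0
G1 X0.0 Y0.0
; layer 4
G0 Z6.9
G0 X0.0 Y0.0
G1 X17.0 Y0.0
G1 X17.0 Y5.0
G1 X6.0 Y5.0
G1 X6.0 Y27.0
G1 X0.0 Y27.0
G1 X0.0 Y0.0
; layer 5
G0 Z8.6
G0 X0.0 Y0.0
G1 X17.0 Y0.0
G1 X17.0 Y5.0
G1 X6.0 Y5.0
G1 X6.0 Y27.0
G1 X0.0 Y27.0
G1 X0.0 Y0.0
; layer 6
G0 Z10.3
G0 X0.0 Y0.0
G1 X17.0 Y0.0
G1 X17.0 Y5.0
G1 X6.0 Y5.0
G1 X6.0 Y27.0
G1 X0.0 Y27.0
G1 X0.0 Y0.0
; layer 7
G0 Z12.0
G0 X0.0 Y0.0
G1 X17.0 Y0.0
G1 X17.0 Y5.0
G1 X6.0 Y5.0
G1 X6.0 Y27.0
G1 X0.0 Y27.0
G1 X0.0 Y0.0
M2 ; end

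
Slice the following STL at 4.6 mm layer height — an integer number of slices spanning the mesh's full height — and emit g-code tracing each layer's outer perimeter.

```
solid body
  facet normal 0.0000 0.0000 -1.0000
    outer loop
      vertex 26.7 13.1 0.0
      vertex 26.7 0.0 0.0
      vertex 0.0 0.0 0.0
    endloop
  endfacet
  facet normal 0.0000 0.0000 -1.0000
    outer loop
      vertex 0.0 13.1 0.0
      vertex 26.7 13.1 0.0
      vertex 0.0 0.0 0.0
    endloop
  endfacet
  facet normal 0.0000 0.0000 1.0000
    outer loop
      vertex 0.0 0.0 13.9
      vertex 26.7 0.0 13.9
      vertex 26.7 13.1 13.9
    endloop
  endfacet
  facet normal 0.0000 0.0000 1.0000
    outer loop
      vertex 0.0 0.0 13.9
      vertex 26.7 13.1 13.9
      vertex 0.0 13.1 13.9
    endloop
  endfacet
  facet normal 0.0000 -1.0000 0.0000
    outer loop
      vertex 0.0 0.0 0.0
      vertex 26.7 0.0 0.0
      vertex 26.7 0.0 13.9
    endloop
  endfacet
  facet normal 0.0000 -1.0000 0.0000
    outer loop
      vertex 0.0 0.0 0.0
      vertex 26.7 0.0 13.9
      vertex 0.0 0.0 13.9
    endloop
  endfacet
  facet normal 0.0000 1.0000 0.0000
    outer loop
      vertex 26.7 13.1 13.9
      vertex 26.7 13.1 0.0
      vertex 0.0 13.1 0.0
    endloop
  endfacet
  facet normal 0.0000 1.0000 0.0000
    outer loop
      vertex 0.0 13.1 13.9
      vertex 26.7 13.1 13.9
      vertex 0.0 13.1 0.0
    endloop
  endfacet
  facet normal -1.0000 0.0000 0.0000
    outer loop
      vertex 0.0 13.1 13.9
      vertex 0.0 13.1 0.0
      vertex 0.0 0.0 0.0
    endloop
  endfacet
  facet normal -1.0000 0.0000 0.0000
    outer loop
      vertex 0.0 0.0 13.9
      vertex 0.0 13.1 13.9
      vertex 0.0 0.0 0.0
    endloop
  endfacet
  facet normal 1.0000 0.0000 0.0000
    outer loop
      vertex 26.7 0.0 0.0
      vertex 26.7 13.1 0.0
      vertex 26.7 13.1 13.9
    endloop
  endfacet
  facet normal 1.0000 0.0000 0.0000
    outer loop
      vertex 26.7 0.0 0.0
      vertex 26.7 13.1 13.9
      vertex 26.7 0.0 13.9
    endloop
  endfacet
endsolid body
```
; perimeter-only toolpath
G21 ; units = mm
G90 ; absolute positioning
G28 ; home
; layer 1
G0 Z4.6
G0 X0.0 Y0.0
G1 X26.7 Y0.0
G1 X26.7 Y13.1
G1 X0.0 Y13.1
G1 X0.0 Y0.0
; layer 2
G0 Z9.3
G0 X0.0 Y0.0
G1 X26.7 Y0.0
G1 X26.7 Y13.1
G1 X0.0 Y13.1
G1 X0.0 Y0.0
; layer 3
G0 Z13.9
G0 X0.0 Y0.0
G1 X26.7 Y0.0
G1 X26.7 Y13.1
G1 X0.0 Y13.1
G1 X0.0 Y0.0
M2 ; end

The solid is a rectangular box, roughly 26.7 × 13.1 mm footprint and 13.9 mm tall. Slicing at Δz = 4.6 mm — 3 equal slices spanning the solid's height, so layer i sits at z = i·h/3 — gives 3 non-empty perimeters. Each is a 4-segment closed polygon; G0 lifts to the layer z and rapids to the start vertex, then G1 traces the edges.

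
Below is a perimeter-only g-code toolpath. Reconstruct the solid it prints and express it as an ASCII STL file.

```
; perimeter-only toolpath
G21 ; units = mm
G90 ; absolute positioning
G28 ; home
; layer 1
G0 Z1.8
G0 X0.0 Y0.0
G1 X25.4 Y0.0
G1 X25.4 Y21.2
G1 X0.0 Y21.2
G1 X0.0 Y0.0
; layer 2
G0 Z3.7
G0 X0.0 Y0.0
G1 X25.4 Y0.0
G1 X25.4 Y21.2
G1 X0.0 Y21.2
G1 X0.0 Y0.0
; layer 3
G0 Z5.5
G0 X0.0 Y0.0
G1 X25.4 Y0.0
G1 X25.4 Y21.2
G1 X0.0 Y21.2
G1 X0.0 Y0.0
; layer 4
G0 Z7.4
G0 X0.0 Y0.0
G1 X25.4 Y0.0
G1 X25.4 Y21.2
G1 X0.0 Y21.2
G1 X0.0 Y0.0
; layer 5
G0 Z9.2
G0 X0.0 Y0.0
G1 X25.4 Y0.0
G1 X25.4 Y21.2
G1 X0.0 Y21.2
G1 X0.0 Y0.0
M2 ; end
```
solid part
  facet normal 0.0000 0.0000 -1.0000
    outer loop
      vertex 25.4 21.2 0.0
      vertex 25.4 0.0 0.0
      vertex 0.0 0.0 0.0
    endloop
  endfacet
  facet normal 0.0000 0.0000 -1.0000
    outer loop
      vertex 0.0 21.2 0.0
      vertex 25.4 21.2 0.0
      vertex 0.0 0.0 0.0
    endloop
  endfacet
  facet normal 0.0000 0.0000 1.0000
    outer loop
      vertex 0.0 0.0 9.2
      vertex 25.4 0.0 9.2
      vertex 25.4 21.2 9.2
    endloop
  endfacet
  facet normal 0.0000 0.0000 1.0000
    outer loop
      vertex 0.0 0.0 9.2
      vertex 25.4 21.2 9.2
      vertex 0.0 21.2 9.2
    endloop
  endfacet
  facet normal 0.0000 -1.0000 0.0000
    outer loop
      vertex 0.0 0.0 0.0
      vertex 25.4 0.0 0.0
      vertex 25.4 0.0 9.2
    endloop
  endfacet
  facet normal 0.0000 -1.0000 0.0000
    outer loop
      vertex 0.0 0.0 0.0
      vertex 25.4 0.0 9.2
      vertex 0.0 0.0 9.2
    endloop
  endfacet
  facet normal 0.0000 1.0000 0.0000
    outer loop
      vertex 25.4 21.2 9.2
      vertex 25.4 21.2 0.0
      vertex 0.0 21.2 0.0
    endloop
  endfacet
  facet normal 0.0000 1.0000 0.0000
    outer loop
      vertex 0.0 21.2 9.2
      vertex 25.4 21.2 9.2
      vertex 0.0 21.2 0.0
    endloop
  endfacet
  facet normal -1.0000 0.0000 0.0000
    outer loop
      vertex 0.0 21.2 9.2
      vertex 0.0 21.2 0.0
      vertex 0.0 0.0 0.0
    endloop
  endfacet
  facet normal -1.0000 0.0000 0.0000
    outer loop
      vertex 0.0 0.0 9.2
      vertex 0.0 21.2 9.2
      vertex 0.0 0.0 0.0
    endloop
  endfacet
  facet normal 1.0000 0.0000 0.0000
    outer loop
      vertex 25.4 0.0 0.0
      vertex 25.4 21.2 0.0
      vertex 25.4 21.2 9.2
    endloop
  endfacet
  facet normal 1.0000 0.0000 0.0000
    outer loop
      vertex 25.4 0.0 0.0
      vertex 25.4 21.2 9.2
      vertex 25.4 0.0 9.2
    endloop
  endfacet
endsolid part

The G0 Z moves step by Δz≈1.8 mm. Every layer's G1 loop is the same polygon, so the solid is a straight extrusion of it from z=0 to z≈9.2. Closing with flat bottom and top caps and triangulating gives 12 facets — a rectangular box, roughly 25.4 × 21.2 mm footprint and 9.2 mm tall.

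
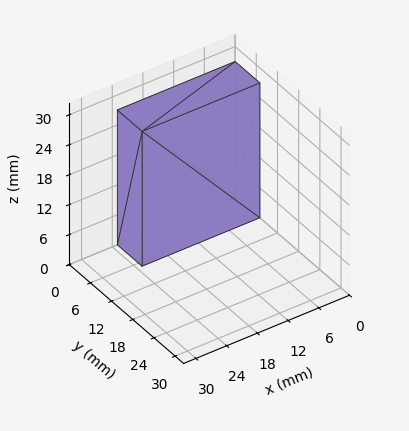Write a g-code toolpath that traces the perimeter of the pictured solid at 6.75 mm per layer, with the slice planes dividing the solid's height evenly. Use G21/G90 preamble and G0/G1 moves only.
Reading the render: the shape is a rectangular box, roughly 23 × 7 mm footprint and 27 mm tall (dimensions read to the nearest mm from the axis ticks). For the g-code, the solid's height is divided into equal slices at the stated Δz and each level perimeter traced with G1 moves after a G0 lift.

; perimeter-only toolpath
G21 ; units = mm
G90 ; absolute positioning
G28 ; home
; layer 1
G0 Z6.75
G0 X0.00 Y0.00
G1 X23.00 Y0.00
G1 X23.00 Y7.00
G1 X0.00 Y7.00
G1 X0.00 Y0.00
; layer 2
G0 Z13.50
G0 X0.00 Y0.00
G1 X23.00 Y0.00
G1 X23.00 Y7.00
G1 X0.00 Y7.00
G1 X0.00 Y0.00
; layer 3
G0 Z20.25
G0 X0.00 Y0.00
G1 X23.00 Y0.00
G1 X23.00 Y7.00
G1 X0.00 Y7.00
G1 X0.00 Y0.00
; layer 4
G0 Z27.00
G0 X0.00 Y0.00
G1 X23.00 Y0.00
G1 X23.00 Y7.00
G1 X0.00 Y7.00
G1 X0.00 Y0.00
M2 ; end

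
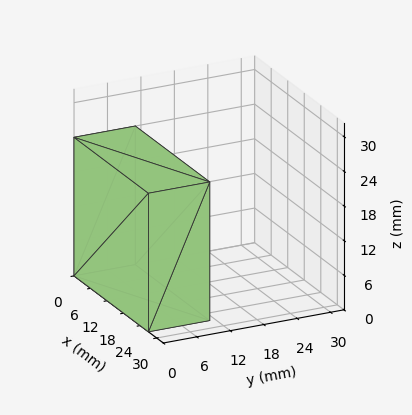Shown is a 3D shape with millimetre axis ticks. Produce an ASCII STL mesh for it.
Reading the render: the shape is a rectangular box, roughly 27 × 11 mm footprint and 24 mm tall (dimensions read to the nearest mm from the axis ticks). For the STL, each face is triangulated and given an outward normal.

solid part
  facet normal 0.0000 0.0000 -1.0000
    outer loop
      vertex 27.0 11.0 0.0
      vertex 27.0 0.0 0.0
      vertex 0.0 0.0 0.0
    endloop
  endfacet
  facet normal 0.0000 0.0000 -1.0000
    outer loop
      vertex 0.0 11.0 0.0
      vertex 27.0 11.0 0.0
      vertex 0.0 0.0 0.0
    endloop
  endfacet
  facet normal 0.0000 0.0000 1.0000
    outer loop
      vertex 0.0 0.0 24.0
      vertex 27.0 0.0 24.0
      vertex 27.0 11.0 24.0
    endloop
  endfacet
  facet normal 0.0000 0.0000 1.0000
    outer loop
      vertex 0.0 0.0 24.0
      vertex 27.0 11.0 24.0
      vertex 0.0 11.0 24.0
    endloop
  endfacet
  facet normal 0.0000 -1.0000 0.0000
    outer loop
      vertex 0.0 0.0 0.0
      vertex 27.0 0.0 0.0
      vertex 27.0 0.0 24.0
    endloop
  endfacet
  facet normal 0.0000 -1.0000 0.0000
    outer loop
      vertex 0.0 0.0 0.0
      vertex 27.0 0.0 24.0
      vertex 0.0 0.0 24.0
    endloop
  endfacet
  facet normal 0.0000 1.0000 0.0000
    outer loop
      vertex 27.0 11.0 24.0
      vertex 27.0 11.0 0.0
      vertex 0.0 11.0 0.0
    endloop
  endfacet
  facet normal 0.0000 1.0000 0.0000
    outer loop
      vertex 0.0 11.0 24.0
      vertex 27.0 11.0 24.0
      vertex 0.0 11.0 0.0
    endloop
  endfacet
  facet normal -1.0000 0.0000 0.0000
    outer loop
      vertex 0.0 11.0 24.0
      vertex 0.0 11.0 0.0
      vertex 0.0 0.0 0.0
    endloop
  endfacet
  facet normal -1.0000 0.0000 0.0000
    outer loop
      vertex 0.0 0.0 24.0
      vertex 0.0 11.0 24.0
      vertex 0.0 0.0 0.0
    endloop
  endfacet
  facet normal 1.0000 0.0000 0.0000
    outer loop
      vertex 27.0 0.0 0.0
      vertex 27.0 11.0 0.0
      vertex 27.0 11.0 24.0
    endloop
  endfacet
  facet normal 1.0000 0.0000 0.0000
    outer loop
      vertex 27.0 0.0 0.0
      vertex 27.0 11.0 24.0
      vertex 27.0 0.0 24.0
    endloop
  endfacet
endsolid part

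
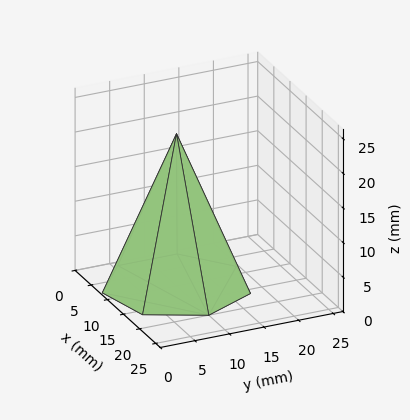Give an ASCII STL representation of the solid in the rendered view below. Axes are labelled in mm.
Reading the render: the shape is a regular 7-sided pyramid, base circumscribed radius ≈ 10 mm, apex at z ≈ 22 mm (dimensions read to the nearest mm from the axis ticks). For the STL, each face is triangulated and given an outward normal.

solid part
  facet normal 0.0000 0.0000 -1.0000
    outer loop
      vertex 7.8 19.7 0.0
      vertex 16.2 17.8 0.0
      vertex 20.0 10.0 0.0
    endloop
  endfacet
  facet normal 0.0000 0.0000 -1.0000
    outer loop
      vertex 1.0 14.3 0.0
      vertex 7.8 19.7 0.0
      vertex 20.0 10.0 0.0
    endloop
  endfacet
  facet normal 0.0000 0.0000 -1.0000
    outer loop
      vertex 1.0 5.7 0.0
      vertex 1.0 14.3 0.0
      vertex 20.0 10.0 0.0
    endloop
  endfacet
  facet normal 0.0000 0.0000 -1.0000
    outer loop
      vertex 7.8 0.3 0.0
      vertex 1.0 5.7 0.0
      vertex 20.0 10.0 0.0
    endloop
  endfacet
  facet normal 0.0000 0.0000 -1.0000
    outer loop
      vertex 16.2 2.2 0.0
      vertex 7.8 0.3 0.0
      vertex 20.0 10.0 0.0
    endloop
  endfacet
  facet normal 0.8322 0.4054 0.3783
    outer loop
      vertex 20.0 10.0 0.0
      vertex 16.2 17.8 0.0
      vertex 10.0 10.0 22.0
    endloop
  endfacet
  facet normal 0.2043 0.9031 0.3778
    outer loop
      vertex 16.2 17.8 0.0
      vertex 7.8 19.7 0.0
      vertex 10.0 10.0 22.0
    endloop
  endfacet
  facet normal -0.5759 0.7252 0.3773
    outer loop
      vertex 7.8 19.7 0.0
      vertex 1.0 14.3 0.0
      vertex 10.0 10.0 22.0
    endloop
  endfacet
  facet normal -0.9255 0.0000 0.3786
    outer loop
      vertex 1.0 14.3 0.0
      vertex 1.0 5.7 0.0
      vertex 10.0 10.0 22.0
    endloop
  endfacet
  facet normal -0.5759 -0.7252 0.3773
    outer loop
      vertex 1.0 5.7 0.0
      vertex 7.8 0.3 0.0
      vertex 10.0 10.0 22.0
    endloop
  endfacet
  facet normal 0.2043 -0.9031 0.3778
    outer loop
      vertex 7.8 0.3 0.0
      vertex 16.2 2.2 0.0
      vertex 10.0 10.0 22.0
    endloop
  endfacet
  facet normal 0.8322 -0.4054 0.3783
    outer loop
      vertex 16.2 2.2 0.0
      vertex 20.0 10.0 0.0
      vertex 10.0 10.0 22.0
    endloop
  endfacet
endsolid part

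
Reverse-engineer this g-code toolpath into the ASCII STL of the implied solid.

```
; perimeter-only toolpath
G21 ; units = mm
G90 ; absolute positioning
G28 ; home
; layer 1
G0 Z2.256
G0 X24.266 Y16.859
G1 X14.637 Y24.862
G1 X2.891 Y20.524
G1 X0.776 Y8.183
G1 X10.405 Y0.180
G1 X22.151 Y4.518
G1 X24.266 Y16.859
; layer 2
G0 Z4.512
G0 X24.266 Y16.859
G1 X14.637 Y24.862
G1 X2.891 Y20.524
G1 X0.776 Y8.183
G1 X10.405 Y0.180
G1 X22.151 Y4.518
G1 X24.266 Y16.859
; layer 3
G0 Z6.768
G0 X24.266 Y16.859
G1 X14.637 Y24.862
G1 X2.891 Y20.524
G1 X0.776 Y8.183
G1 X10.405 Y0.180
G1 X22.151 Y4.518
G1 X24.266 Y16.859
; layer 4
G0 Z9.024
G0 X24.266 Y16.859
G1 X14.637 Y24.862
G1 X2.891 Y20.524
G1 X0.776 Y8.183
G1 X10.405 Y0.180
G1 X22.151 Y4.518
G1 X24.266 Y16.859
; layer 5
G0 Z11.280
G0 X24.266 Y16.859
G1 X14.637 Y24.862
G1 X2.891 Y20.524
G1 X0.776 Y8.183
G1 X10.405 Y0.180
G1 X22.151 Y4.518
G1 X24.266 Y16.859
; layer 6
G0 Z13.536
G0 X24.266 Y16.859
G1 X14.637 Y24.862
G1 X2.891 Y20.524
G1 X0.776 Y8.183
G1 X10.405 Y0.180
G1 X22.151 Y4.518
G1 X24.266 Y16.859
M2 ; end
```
solid part
  facet normal 0.0000 0.0000 -1.0000
    outer loop
      vertex 2.891 20.524 0.000
      vertex 14.637 24.862 0.000
      vertex 24.266 16.859 0.000
    endloop
  endfacet
  facet normal 0.0000 0.0000 -1.0000
    outer loop
      vertex 0.776 8.183 0.000
      vertex 2.891 20.524 0.000
      vertex 24.266 16.859 0.000
    endloop
  endfacet
  facet normal 0.0000 0.0000 -1.0000
    outer loop
      vertex 10.405 0.180 0.000
      vertex 0.776 8.183 0.000
      vertex 24.266 16.859 0.000
    endloop
  endfacet
  facet normal 0.0000 0.0000 -1.0000
    outer loop
      vertex 22.151 4.518 0.000
      vertex 10.405 0.180 0.000
      vertex 24.266 16.859 0.000
    endloop
  endfacet
  facet normal 0.0000 0.0000 1.0000
    outer loop
      vertex 24.266 16.859 13.536
      vertex 14.637 24.862 13.536
      vertex 2.891 20.524 13.536
    endloop
  endfacet
  facet normal 0.0000 0.0000 1.0000
    outer loop
      vertex 24.266 16.859 13.536
      vertex 2.891 20.524 13.536
      vertex 0.776 8.183 13.536
    endloop
  endfacet
  facet normal 0.0000 0.0000 1.0000
    outer loop
      vertex 24.266 16.859 13.536
      vertex 0.776 8.183 13.536
      vertex 10.405 0.180 13.536
    endloop
  endfacet
  facet normal 0.0000 0.0000 1.0000
    outer loop
      vertex 24.266 16.859 13.536
      vertex 10.405 0.180 13.536
      vertex 22.151 4.518 13.536
    endloop
  endfacet
  facet normal 0.6392 0.7691 0.0000
    outer loop
      vertex 24.266 16.859 0.000
      vertex 14.637 24.862 0.000
      vertex 14.637 24.862 13.536
    endloop
  endfacet
  facet normal 0.6392 0.7691 0.0000
    outer loop
      vertex 24.266 16.859 0.000
      vertex 14.637 24.862 13.536
      vertex 24.266 16.859 13.536
    endloop
  endfacet
  facet normal -0.3464 0.9381 0.0000
    outer loop
      vertex 14.637 24.862 0.000
      vertex 2.891 20.524 0.000
      vertex 2.891 20.524 13.536
    endloop
  endfacet
  facet normal -0.3464 0.9381 0.0000
    outer loop
      vertex 14.637 24.862 0.000
      vertex 2.891 20.524 13.536
      vertex 14.637 24.862 13.536
    endloop
  endfacet
  facet normal -0.9856 0.1689 0.0000
    outer loop
      vertex 2.891 20.524 0.000
      vertex 0.776 8.183 0.000
      vertex 0.776 8.183 13.536
    endloop
  endfacet
  facet normal -0.9856 0.1689 0.0000
    outer loop
      vertex 2.891 20.524 0.000
      vertex 0.776 8.183 13.536
      vertex 2.891 20.524 13.536
    endloop
  endfacet
  facet normal -0.6392 -0.7691 0.0000
    outer loop
      vertex 0.776 8.183 0.000
      vertex 10.405 0.180 0.000
      vertex 10.405 0.180 13.536
    endloop
  endfacet
  facet normal -0.6392 -0.7691 0.0000
    outer loop
      vertex 0.776 8.183 0.000
      vertex 10.405 0.180 13.536
      vertex 0.776 8.183 13.536
    endloop
  endfacet
  facet normal 0.3464 -0.9381 0.0000
    outer loop
      vertex 10.405 0.180 0.000
      vertex 22.151 4.518 0.000
      vertex 22.151 4.518 13.536
    endloop
  endfacet
  facet normal 0.3464 -0.9381 0.0000
    outer loop
      vertex 10.405 0.180 0.000
      vertex 22.151 4.518 13.536
      vertex 10.405 0.180 13.536
    endloop
  endfacet
  facet normal 0.9856 -0.1689 0.0000
    outer loop
      vertex 22.151 4.518 0.000
      vertex 24.266 16.859 0.000
      vertex 24.266 16.859 13.536
    endloop
  endfacet
  facet normal 0.9856 -0.1689 0.0000
    outer loop
      vertex 22.151 4.518 0.000
      vertex 24.266 16.859 13.536
      vertex 22.151 4.518 13.536
    endloop
  endfacet
endsolid part

The G0 Z moves step by Δz≈2.256 mm. Every layer's G1 loop is the same polygon, so the solid is a straight extrusion of it from z=0 to z≈13.5. Closing with flat bottom and top caps and triangulating gives 20 facets — a regular 6-sided prism (a cylinder approximated with 6 flat sides), circumscribed radius ≈ 12.5 mm, height ≈ 13.5 mm.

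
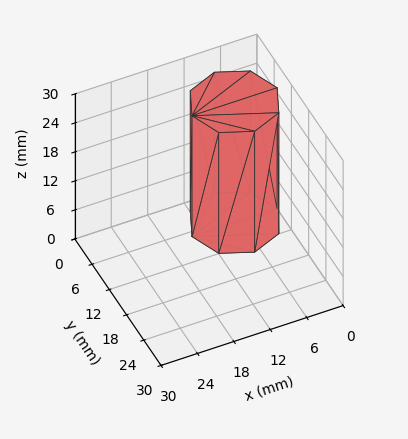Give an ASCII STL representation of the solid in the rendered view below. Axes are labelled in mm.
Reading the render: the shape is a regular 8-sided prism (a cylinder approximated with 8 flat sides), circumscribed radius ≈ 7 mm, height ≈ 25 mm (dimensions read to the nearest mm from the axis ticks). For the STL, each face is triangulated and given an outward normal.

solid part
  facet normal 0.0000 0.0000 -1.0000
    outer loop
      vertex 7.000 14.000 0.000
      vertex 11.950 11.950 0.000
      vertex 14.000 7.000 0.000
    endloop
  endfacet
  facet normal 0.0000 0.0000 -1.0000
    outer loop
      vertex 2.050 11.950 0.000
      vertex 7.000 14.000 0.000
      vertex 14.000 7.000 0.000
    endloop
  endfacet
  facet normal 0.0000 0.0000 -1.0000
    outer loop
      vertex 0.000 7.000 0.000
      vertex 2.050 11.950 0.000
      vertex 14.000 7.000 0.000
    endloop
  endfacet
  facet normal 0.0000 0.0000 -1.0000
    outer loop
      vertex 2.050 2.050 0.000
      vertex 0.000 7.000 0.000
      vertex 14.000 7.000 0.000
    endloop
  endfacet
  facet normal 0.0000 0.0000 -1.0000
    outer loop
      vertex 7.000 0.000 0.000
      vertex 2.050 2.050 0.000
      vertex 14.000 7.000 0.000
    endloop
  endfacet
  facet normal 0.0000 0.0000 -1.0000
    outer loop
      vertex 11.950 2.050 0.000
      vertex 7.000 0.000 0.000
      vertex 14.000 7.000 0.000
    endloop
  endfacet
  facet normal 0.0000 0.0000 1.0000
    outer loop
      vertex 14.000 7.000 25.000
      vertex 11.950 11.950 25.000
      vertex 7.000 14.000 25.000
    endloop
  endfacet
  facet normal 0.0000 0.0000 1.0000
    outer loop
      vertex 14.000 7.000 25.000
      vertex 7.000 14.000 25.000
      vertex 2.050 11.950 25.000
    endloop
  endfacet
  facet normal 0.0000 0.0000 1.0000
    outer loop
      vertex 14.000 7.000 25.000
      vertex 2.050 11.950 25.000
      vertex 0.000 7.000 25.000
    endloop
  endfacet
  facet normal 0.0000 0.0000 1.0000
    outer loop
      vertex 14.000 7.000 25.000
      vertex 0.000 7.000 25.000
      vertex 2.050 2.050 25.000
    endloop
  endfacet
  facet normal 0.0000 0.0000 1.0000
    outer loop
      vertex 14.000 7.000 25.000
      vertex 2.050 2.050 25.000
      vertex 7.000 0.000 25.000
    endloop
  endfacet
  facet normal 0.0000 0.0000 1.0000
    outer loop
      vertex 14.000 7.000 25.000
      vertex 7.000 0.000 25.000
      vertex 11.950 2.050 25.000
    endloop
  endfacet
  facet normal 0.9239 0.3826 0.0000
    outer loop
      vertex 14.000 7.000 0.000
      vertex 11.950 11.950 0.000
      vertex 11.950 11.950 25.000
    endloop
  endfacet
  facet normal 0.9239 0.3826 0.0000
    outer loop
      vertex 14.000 7.000 0.000
      vertex 11.950 11.950 25.000
      vertex 14.000 7.000 25.000
    endloop
  endfacet
  facet normal 0.3826 0.9239 0.0000
    outer loop
      vertex 11.950 11.950 0.000
      vertex 7.000 14.000 0.000
      vertex 7.000 14.000 25.000
    endloop
  endfacet
  facet normal 0.3826 0.9239 0.0000
    outer loop
      vertex 11.950 11.950 0.000
      vertex 7.000 14.000 25.000
      vertex 11.950 11.950 25.000
    endloop
  endfacet
  facet normal -0.3826 0.9239 0.0000
    outer loop
      vertex 7.000 14.000 0.000
      vertex 2.050 11.950 0.000
      vertex 2.050 11.950 25.000
    endloop
  endfacet
  facet normal -0.3826 0.9239 0.0000
    outer loop
      vertex 7.000 14.000 0.000
      vertex 2.050 11.950 25.000
      vertex 7.000 14.000 25.000
    endloop
  endfacet
  facet normal -0.9239 0.3826 0.0000
    outer loop
      vertex 2.050 11.950 0.000
      vertex 0.000 7.000 0.000
      vertex 0.000 7.000 25.000
    endloop
  endfacet
  facet normal -0.9239 0.3826 0.0000
    outer loop
      vertex 2.050 11.950 0.000
      vertex 0.000 7.000 25.000
      vertex 2.050 11.950 25.000
    endloop
  endfacet
  facet normal -0.9239 -0.3826 0.0000
    outer loop
      vertex 0.000 7.000 0.000
      vertex 2.050 2.050 0.000
      vertex 2.050 2.050 25.000
    endloop
  endfacet
  facet normal -0.9239 -0.3826 0.0000
    outer loop
      vertex 0.000 7.000 0.000
      vertex 2.050 2.050 25.000
      vertex 0.000 7.000 25.000
    endloop
  endfacet
  facet normal -0.3826 -0.9239 0.0000
    outer loop
      vertex 2.050 2.050 0.000
      vertex 7.000 0.000 0.000
      vertex 7.000 0.000 25.000
    endloop
  endfacet
  facet normal -0.3826 -0.9239 0.0000
    outer loop
      vertex 2.050 2.050 0.000
      vertex 7.000 0.000 25.000
      vertex 2.050 2.050 25.000
    endloop
  endfacet
  facet normal 0.3826 -0.9239 0.0000
    outer loop
      vertex 7.000 0.000 0.000
      vertex 11.950 2.050 0.000
      vertex 11.950 2.050 25.000
    endloop
  endfacet
  facet normal 0.3826 -0.9239 0.0000
    outer loop
      vertex 7.000 0.000 0.000
      vertex 11.950 2.050 25.000
      vertex 7.000 0.000 25.000
    endloop
  endfacet
  facet normal 0.9239 -0.3826 0.0000
    outer loop
      vertex 11.950 2.050 0.000
      vertex 14.000 7.000 0.000
      vertex 14.000 7.000 25.000
    endloop
  endfacet
  facet normal 0.9239 -0.3826 0.0000
    outer loop
      vertex 11.950 2.050 0.000
      vertex 14.000 7.000 25.000
      vertex 11.950 2.050 25.000
    endloop
  endfacet
endsolid part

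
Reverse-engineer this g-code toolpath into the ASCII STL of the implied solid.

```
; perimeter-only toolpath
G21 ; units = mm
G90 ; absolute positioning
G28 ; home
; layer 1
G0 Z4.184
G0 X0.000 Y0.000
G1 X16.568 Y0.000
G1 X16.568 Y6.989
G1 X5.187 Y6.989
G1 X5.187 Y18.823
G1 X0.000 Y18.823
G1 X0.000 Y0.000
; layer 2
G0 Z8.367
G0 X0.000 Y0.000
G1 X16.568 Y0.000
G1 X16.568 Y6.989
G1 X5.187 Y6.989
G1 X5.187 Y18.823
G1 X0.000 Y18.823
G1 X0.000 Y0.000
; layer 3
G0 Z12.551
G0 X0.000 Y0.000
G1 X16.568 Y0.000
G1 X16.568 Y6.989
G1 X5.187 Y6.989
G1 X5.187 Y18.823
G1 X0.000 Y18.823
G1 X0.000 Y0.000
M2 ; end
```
solid part
  facet normal 0.0000 0.0000 -1.0000
    outer loop
      vertex 16.568 6.989 0.000
      vertex 16.568 0.000 0.000
      vertex 0.000 0.000 0.000
    endloop
  endfacet
  facet normal 0.0000 0.0000 -1.0000
    outer loop
      vertex 5.187 6.989 0.000
      vertex 16.568 6.989 0.000
      vertex 0.000 0.000 0.000
    endloop
  endfacet
  facet normal 0.0000 0.0000 -1.0000
    outer loop
      vertex 5.187 18.823 0.000
      vertex 5.187 6.989 0.000
      vertex 0.000 0.000 0.000
    endloop
  endfacet
  facet normal 0.0000 0.0000 -1.0000
    outer loop
      vertex 0.000 18.823 0.000
      vertex 5.187 18.823 0.000
      vertex 0.000 0.000 0.000
    endloop
  endfacet
  facet normal 0.0000 0.0000 1.0000
    outer loop
      vertex 0.000 0.000 12.551
      vertex 16.568 0.000 12.551
      vertex 16.568 6.989 12.551
    endloop
  endfacet
  facet normal 0.0000 0.0000 1.0000
    outer loop
      vertex 0.000 0.000 12.551
      vertex 16.568 6.989 12.551
      vertex 5.187 6.989 12.551
    endloop
  endfacet
  facet normal 0.0000 0.0000 1.0000
    outer loop
      vertex 0.000 0.000 12.551
      vertex 5.187 6.989 12.551
      vertex 5.187 18.823 12.551
    endloop
  endfacet
  facet normal 0.0000 0.0000 1.0000
    outer loop
      vertex 0.000 0.000 12.551
      vertex 5.187 18.823 12.551
      vertex 0.000 18.823 12.551
    endloop
  endfacet
  facet normal 0.0000 -1.0000 0.0000
    outer loop
      vertex 0.000 0.000 0.000
      vertex 16.568 0.000 0.000
      vertex 16.568 0.000 12.551
    endloop
  endfacet
  facet normal 0.0000 -1.0000 0.0000
    outer loop
      vertex 0.000 0.000 0.000
      vertex 16.568 0.000 12.551
      vertex 0.000 0.000 12.551
    endloop
  endfacet
  facet normal 1.0000 0.0000 0.0000
    outer loop
      vertex 16.568 0.000 0.000
      vertex 16.568 6.989 0.000
      vertex 16.568 6.989 12.551
    endloop
  endfacet
  facet normal 1.0000 0.0000 0.0000
    outer loop
      vertex 16.568 0.000 0.000
      vertex 16.568 6.989 12.551
      vertex 16.568 0.000 12.551
    endloop
  endfacet
  facet normal 0.0000 1.0000 0.0000
    outer loop
      vertex 16.568 6.989 0.000
      vertex 5.187 6.989 0.000
      vertex 5.187 6.989 12.551
    endloop
  endfacet
  facet normal 0.0000 1.0000 0.0000
    outer loop
      vertex 16.568 6.989 0.000
      vertex 5.187 6.989 12.551
      vertex 16.568 6.989 12.551
    endloop
  endfacet
  facet normal 1.0000 0.0000 0.0000
    outer loop
      vertex 5.187 6.989 0.000
      vertex 5.187 18.823 0.000
      vertex 5.187 18.823 12.551
    endloop
  endfacet
  facet normal 1.0000 0.0000 0.0000
    outer loop
      vertex 5.187 6.989 0.000
      vertex 5.187 18.823 12.551
      vertex 5.187 6.989 12.551
    endloop
  endfacet
  facet normal 0.0000 1.0000 0.0000
    outer loop
      vertex 5.187 18.823 0.000
      vertex 0.000 18.823 0.000
      vertex 0.000 18.823 12.551
    endloop
  endfacet
  facet normal 0.0000 1.0000 0.0000
    outer loop
      vertex 5.187 18.823 0.000
      vertex 0.000 18.823 12.551
      vertex 5.187 18.823 12.551
    endloop
  endfacet
  facet normal -1.0000 0.0000 0.0000
    outer loop
      vertex 0.000 18.823 0.000
      vertex 0.000 0.000 0.000
      vertex 0.000 0.000 12.551
    endloop
  endfacet
  facet normal -1.0000 0.0000 0.0000
    outer loop
      vertex 0.000 18.823 0.000
      vertex 0.000 0.000 12.551
      vertex 0.000 18.823 12.551
    endloop
  endfacet
endsolid part

The G0 Z moves step by Δz≈4.184 mm. Every layer's G1 loop is the same polygon, so the solid is a straight extrusion of it from z=0 to z≈12.6. Closing with flat bottom and top caps and triangulating gives 20 facets — an L-shaped prism: outer 16.6 × 18.8 mm, arm thicknesses ≈ 6.99 mm (horizontal) and 5.19 mm (vertical), extruded 12.6 mm in z.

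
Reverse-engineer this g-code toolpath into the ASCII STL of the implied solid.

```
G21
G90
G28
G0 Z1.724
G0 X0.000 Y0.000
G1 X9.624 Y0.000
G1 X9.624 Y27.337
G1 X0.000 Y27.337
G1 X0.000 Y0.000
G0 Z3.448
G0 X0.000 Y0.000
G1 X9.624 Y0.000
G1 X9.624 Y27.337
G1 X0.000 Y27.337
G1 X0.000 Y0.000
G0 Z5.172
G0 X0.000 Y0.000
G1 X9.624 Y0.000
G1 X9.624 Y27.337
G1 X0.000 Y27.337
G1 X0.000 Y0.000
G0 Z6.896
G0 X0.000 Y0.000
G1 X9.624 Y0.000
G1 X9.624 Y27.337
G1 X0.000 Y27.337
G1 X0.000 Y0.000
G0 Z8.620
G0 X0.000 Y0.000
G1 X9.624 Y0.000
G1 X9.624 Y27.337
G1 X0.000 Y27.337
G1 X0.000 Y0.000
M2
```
solid part
  facet normal 0.0000 0.0000 -1.0000
    outer loop
      vertex 9.624 27.337 0.000
      vertex 9.624 0.000 0.000
      vertex 0.000 0.000 0.000
    endloop
  endfacet
  facet normal 0.0000 0.0000 -1.0000
    outer loop
      vertex 0.000 27.337 0.000
      vertex 9.624 27.337 0.000
      vertex 0.000 0.000 0.000
    endloop
  endfacet
  facet normal 0.0000 0.0000 1.0000
    outer loop
      vertex 0.000 0.000 8.620
      vertex 9.624 0.000 8.620
      vertex 9.624 27.337 8.620
    endloop
  endfacet
  facet normal 0.0000 0.0000 1.0000
    outer loop
      vertex 0.000 0.000 8.620
      vertex 9.624 27.337 8.620
      vertex 0.000 27.337 8.620
    endloop
  endfacet
  facet normal 0.0000 -1.0000 0.0000
    outer loop
      vertex 0.000 0.000 0.000
      vertex 9.624 0.000 0.000
      vertex 9.624 0.000 8.620
    endloop
  endfacet
  facet normal 0.0000 -1.0000 0.0000
    outer loop
      vertex 0.000 0.000 0.000
      vertex 9.624 0.000 8.620
      vertex 0.000 0.000 8.620
    endloop
  endfacet
  facet normal 0.0000 1.0000 0.0000
    outer loop
      vertex 9.624 27.337 8.620
      vertex 9.624 27.337 0.000
      vertex 0.000 27.337 0.000
    endloop
  endfacet
  facet normal 0.0000 1.0000 0.0000
    outer loop
      vertex 0.000 27.337 8.620
      vertex 9.624 27.337 8.620
      vertex 0.000 27.337 0.000
    endloop
  endfacet
  facet normal -1.0000 0.0000 0.0000
    outer loop
      vertex 0.000 27.337 8.620
      vertex 0.000 27.337 0.000
      vertex 0.000 0.000 0.000
    endloop
  endfacet
  facet normal -1.0000 0.0000 0.0000
    outer loop
      vertex 0.000 0.000 8.620
      vertex 0.000 27.337 8.620
      vertex 0.000 0.000 0.000
    endloop
  endfacet
  facet normal 1.0000 0.0000 0.0000
    outer loop
      vertex 9.624 0.000 0.000
      vertex 9.624 27.337 0.000
      vertex 9.624 27.337 8.620
    endloop
  endfacet
  facet normal 1.0000 0.0000 0.0000
    outer loop
      vertex 9.624 0.000 0.000
      vertex 9.624 27.337 8.620
      vertex 9.624 0.000 8.620
    endloop
  endfacet
endsolid part

The G0 Z moves step by Δz≈1.724 mm. Every layer's G1 loop is the same polygon, so the solid is a straight extrusion of it from z=0 to z≈8.62. Closing with flat bottom and top caps and triangulating gives 12 facets — a rectangular box, roughly 9.62 × 27.3 mm footprint and 8.62 mm tall.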